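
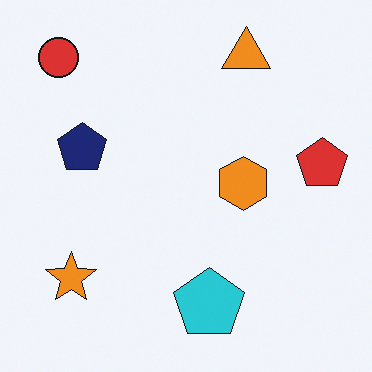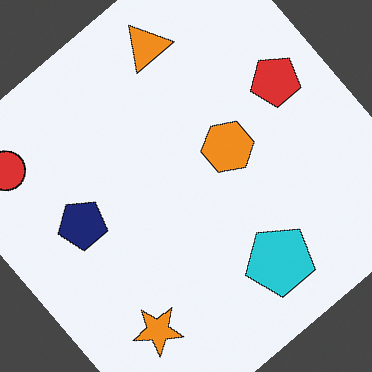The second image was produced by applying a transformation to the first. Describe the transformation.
This is the original image rotated counter-clockwise by a large amount — several tens of degrees.

Every shape is tilted by the same angle and the image corners show triangular fill wedges — a whole-image rotation by a non-right angle.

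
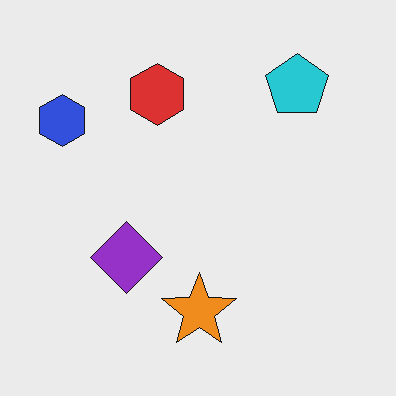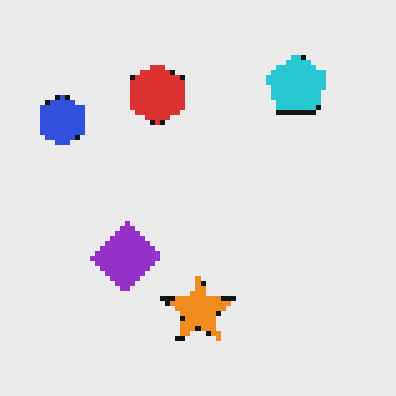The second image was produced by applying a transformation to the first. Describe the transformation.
This is the original image lightly pixelated (a mild mosaic effect).

Shapes are reduced to large square blocks; fine edges and outlines are lost — a downscale-then-upscale (mosaic) effect.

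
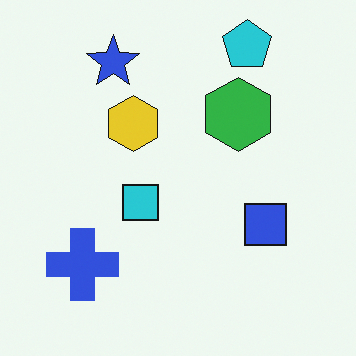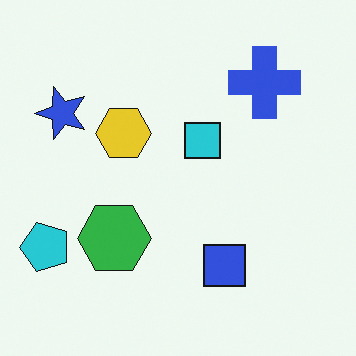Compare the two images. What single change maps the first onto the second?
The transformation is: transposed (reflected across the top-left ↔ bottom-right diagonal).

Shapes have swapped their row and column positions — what was in the top-right is now in the bottom-left — a diagonal reflection.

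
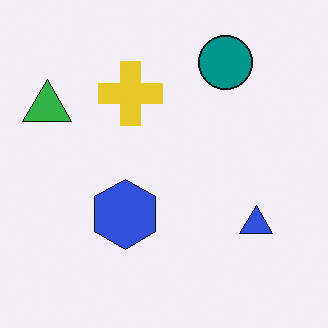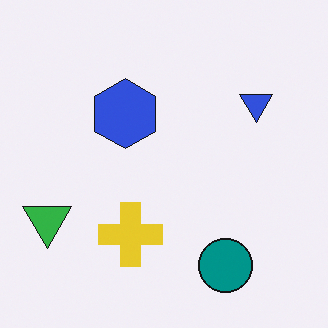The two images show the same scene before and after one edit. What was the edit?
The second image is the first flipped vertically (top ↔ bottom).

The teal circle is in the top-right of the first image and the bottom-right of the second — shapes on opposite sides of the horizontal midline have swapped in a mirror flip.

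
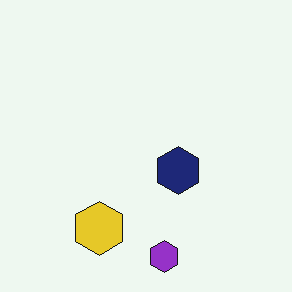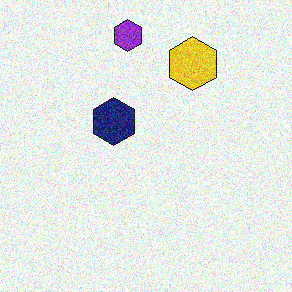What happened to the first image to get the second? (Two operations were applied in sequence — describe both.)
Rotated 180°, then degraded with visible gaussian noise.

The purple hexagon sits in the bottom of the first image and the top of the second — consistent with a whole-image 180° rotation. Random speckle covers the whole image, including the flat background.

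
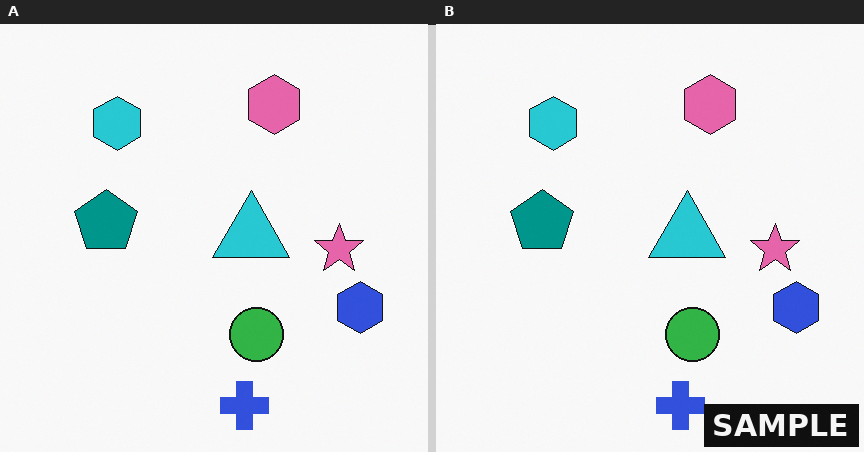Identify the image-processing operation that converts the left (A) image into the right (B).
The image was watermarked with the text "SAMPLE" in the lower-right corner.

A dark label reading "SAMPLE" appears in the lower-right corner.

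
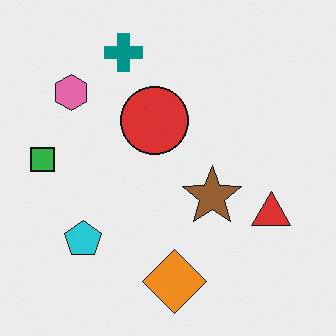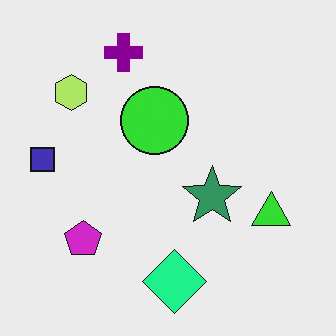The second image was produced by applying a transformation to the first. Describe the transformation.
Hue-shifted noticeably.

Every shape's color has rotated by the same amount around the hue wheel — a uniform hue shift.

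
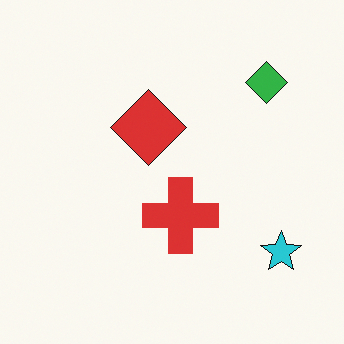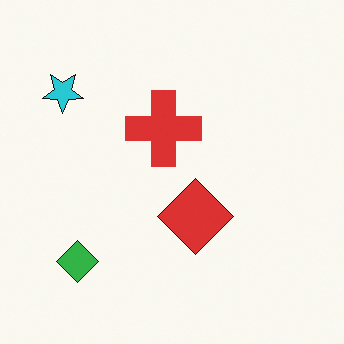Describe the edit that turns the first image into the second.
The image was rotated 180°.

The cyan star sits in the bottom-right of the first image and the top-left of the second — consistent with a whole-image 180° rotation.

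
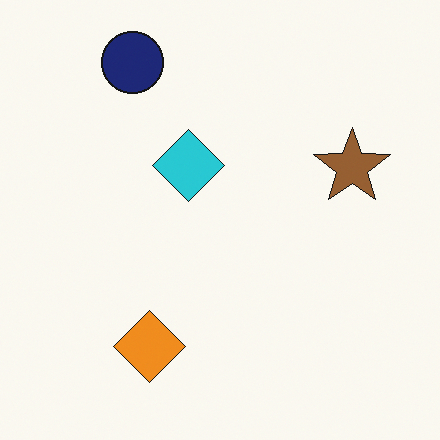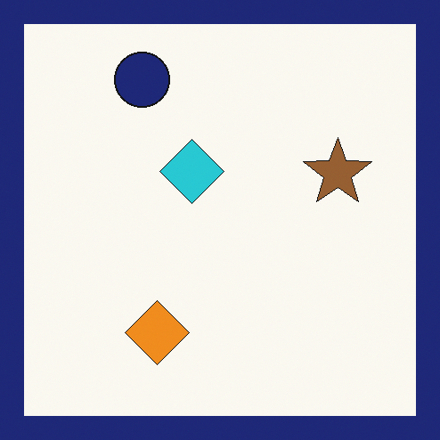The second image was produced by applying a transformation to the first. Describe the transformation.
It was framed with a navy border.

A solid navy frame runs around the edge of the second image, with the content slightly shrunk inside it.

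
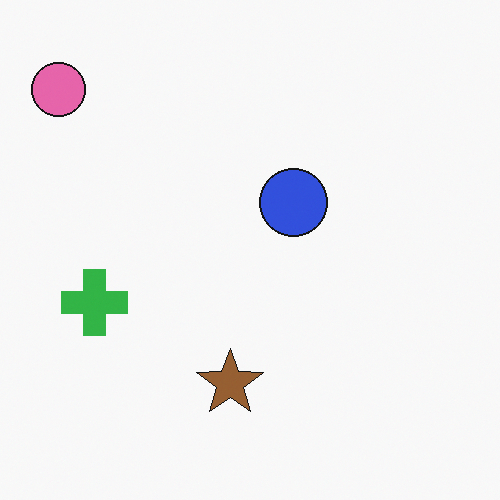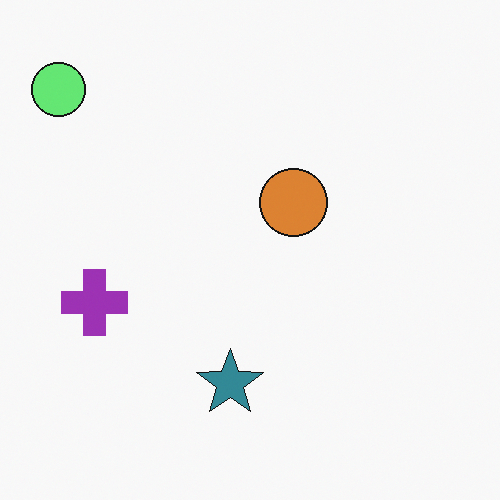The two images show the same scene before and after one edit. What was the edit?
Hue-shifted through roughly half the color wheel.

Every shape's color has rotated by the same amount around the hue wheel — a uniform hue shift.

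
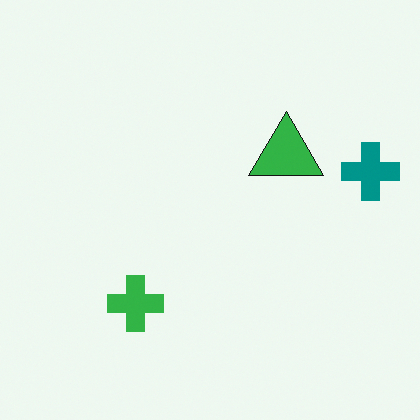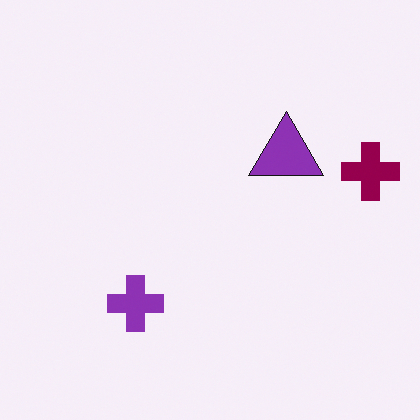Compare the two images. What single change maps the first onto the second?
This is the original image hue-shifted through roughly a third of the color wheel.

Every shape's color has rotated by the same amount around the hue wheel — a uniform hue shift.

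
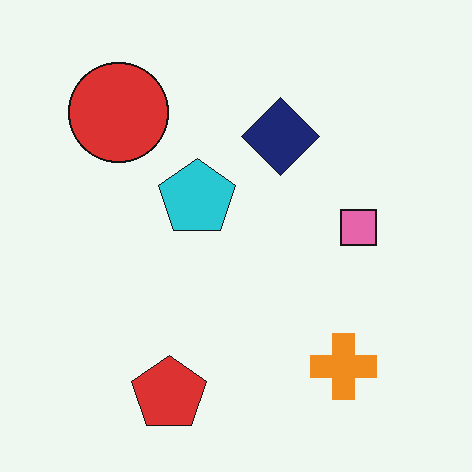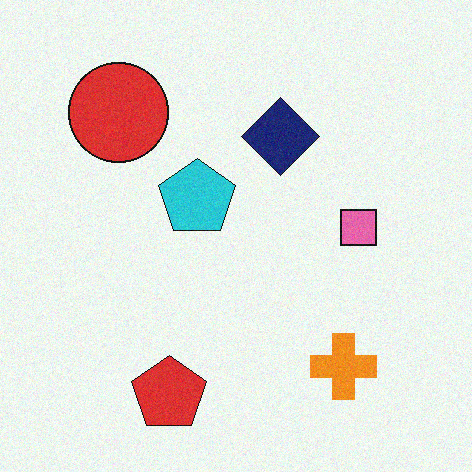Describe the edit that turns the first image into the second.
This is the original image degraded with light additive noise.

Random speckle covers the whole image, including the flat background.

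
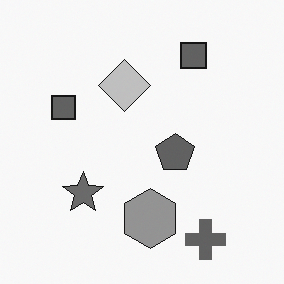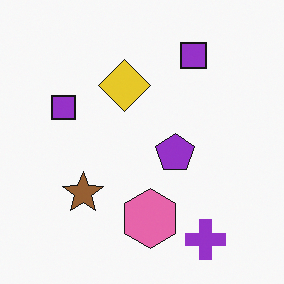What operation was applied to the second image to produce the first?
The image was converted to grayscale.

All color is removed — every shape is now a shade of grey.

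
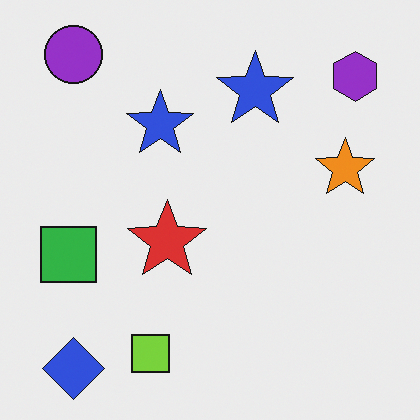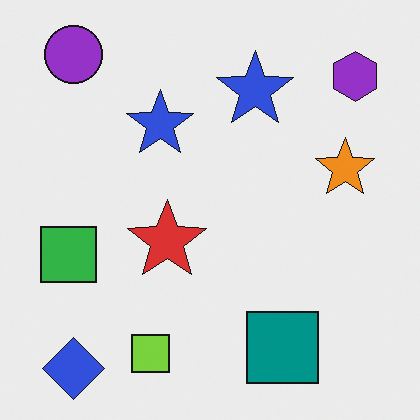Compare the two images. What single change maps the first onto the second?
It was overlaid with an additional teal square.

A teal square appears in the second image that is absent from the first.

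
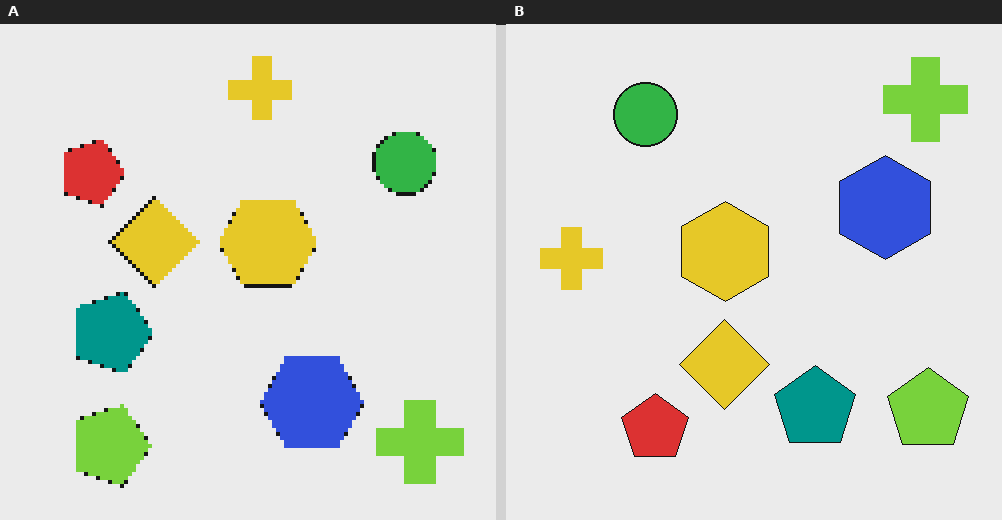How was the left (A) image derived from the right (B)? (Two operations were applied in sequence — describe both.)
The image was rotated 90° clockwise, then lightly pixelated (a mild mosaic effect).

The lime cross sits in the top-right of the right (B) image and the bottom-right of the left (A) — consistent with a whole-image 90° clockwise rotation. Shapes are reduced to large square blocks; fine edges and outlines are lost — a downscale-then-upscale (mosaic) effect.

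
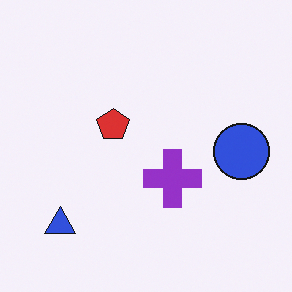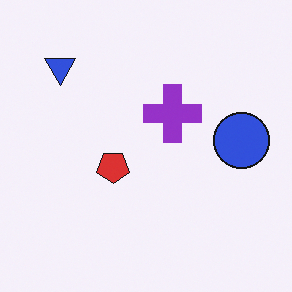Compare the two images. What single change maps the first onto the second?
It was flipped vertically (top ↔ bottom).

The blue triangle is in the bottom-left of the first image and the top-left of the second — shapes on opposite sides of the horizontal midline have swapped in a mirror flip.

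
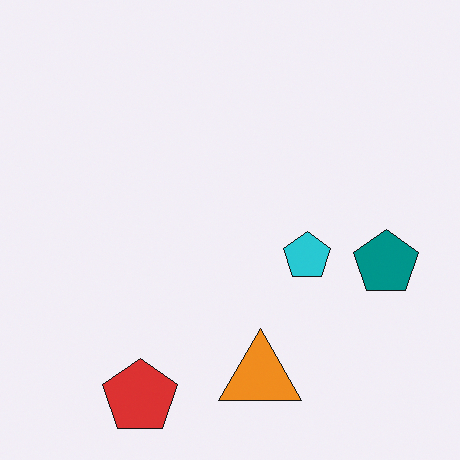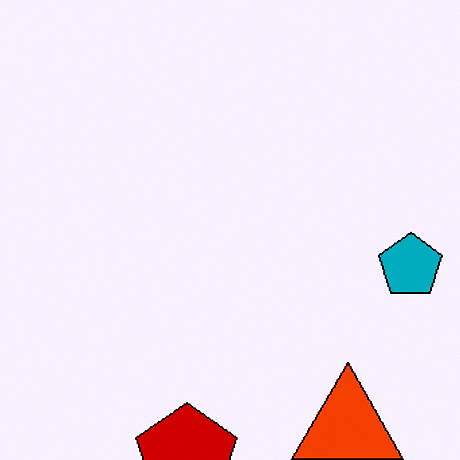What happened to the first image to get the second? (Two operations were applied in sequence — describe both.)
This is the original image cropped slightly and scaled back up, then boosted in contrast.

The visible shapes are larger and the field of view is narrower; shapes near the original edges may be partly or wholly outside the frame — a crop-and-rescale. Tones are pushed away from mid-grey across the whole image — a global contrast change.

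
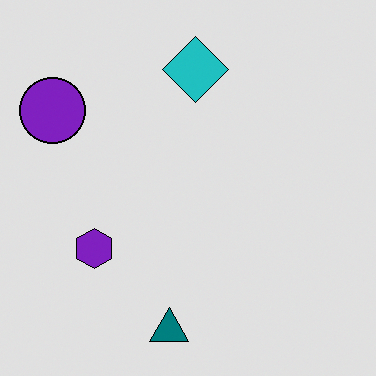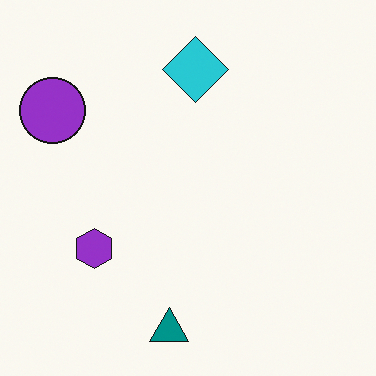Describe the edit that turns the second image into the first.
The first image is the second posterized to a reduced palette.

Each flat color has snapped to a coarser quantized level — most visibly, the near-white background has dropped to a flat grey.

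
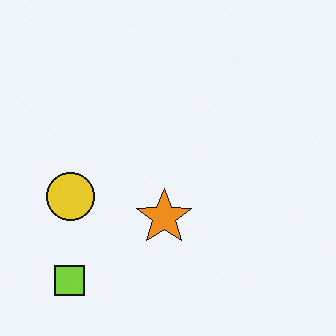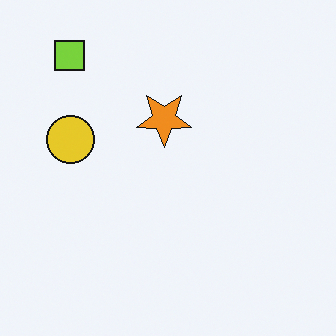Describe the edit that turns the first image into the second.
The transformation is: flipped vertically (top ↔ bottom).

The lime square is in the bottom-left of the first image and the top-left of the second — shapes on opposite sides of the horizontal midline have swapped in a mirror flip.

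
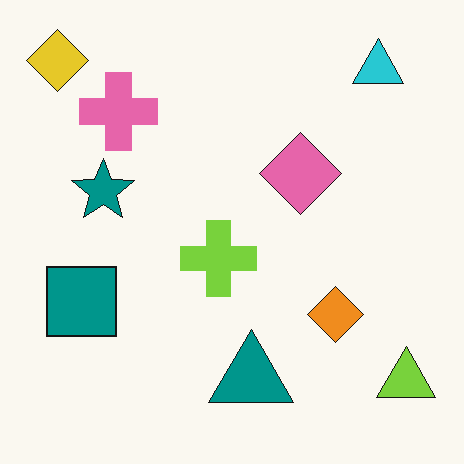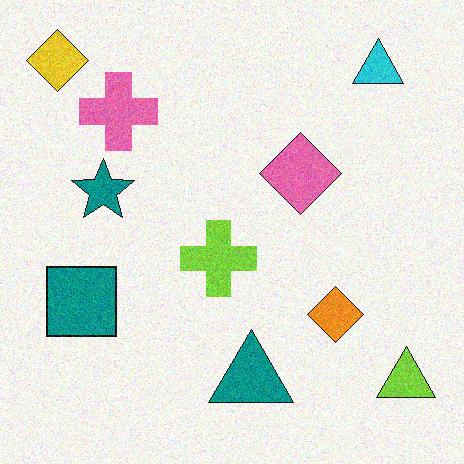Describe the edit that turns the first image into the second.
This is the original image degraded with visible gaussian noise.

Random speckle covers the whole image, including the flat background.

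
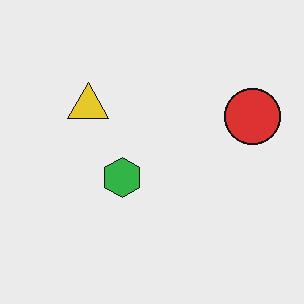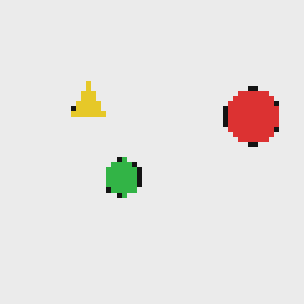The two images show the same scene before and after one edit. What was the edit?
It was mildly pixelated.

Shapes are reduced to large square blocks; fine edges and outlines are lost — a downscale-then-upscale (mosaic) effect.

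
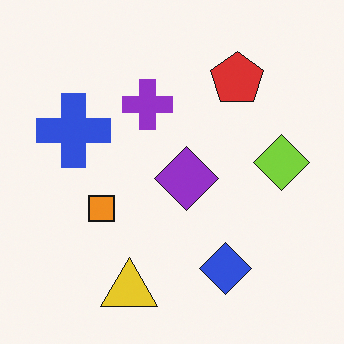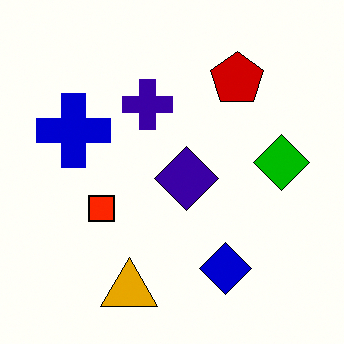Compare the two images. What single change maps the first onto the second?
This is the original image given much higher contrast.

Tones are pushed away from mid-grey across the whole image — a global contrast change.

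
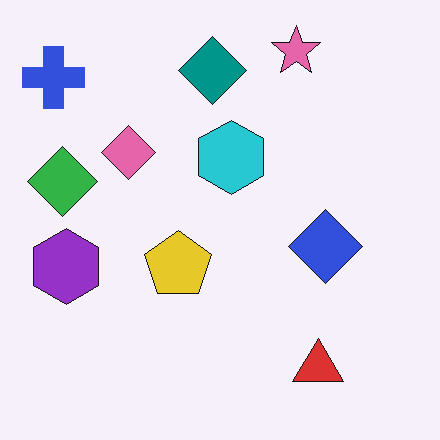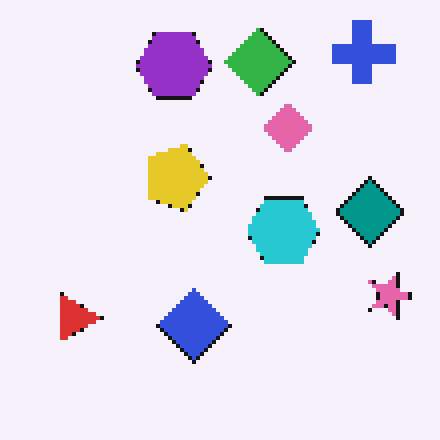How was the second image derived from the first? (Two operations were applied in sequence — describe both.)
The second image is the first mildly pixelated, then rotated 90° clockwise.

Shapes are reduced to large square blocks; fine edges and outlines are lost — a downscale-then-upscale (mosaic) effect. The blue cross sits in the top-left of the first image and the top-right of the second — consistent with a whole-image 90° clockwise rotation.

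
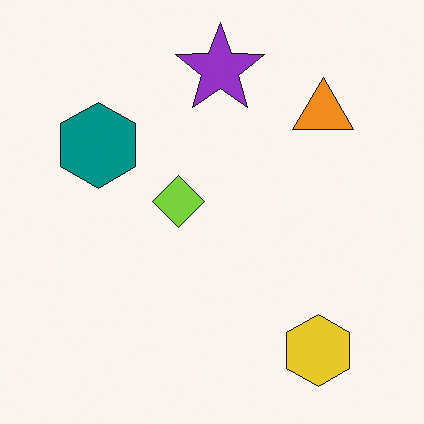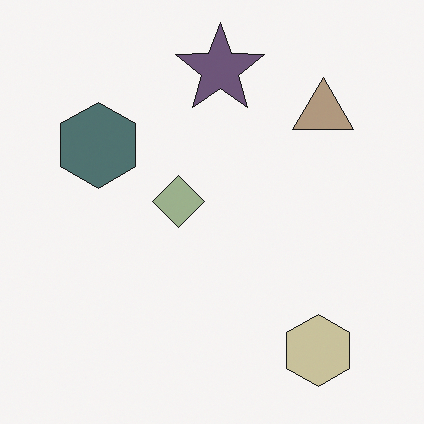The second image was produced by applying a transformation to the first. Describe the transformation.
The second image is the first made much more muted (saturation change).

All colors are more muted and greyish — a global saturation change.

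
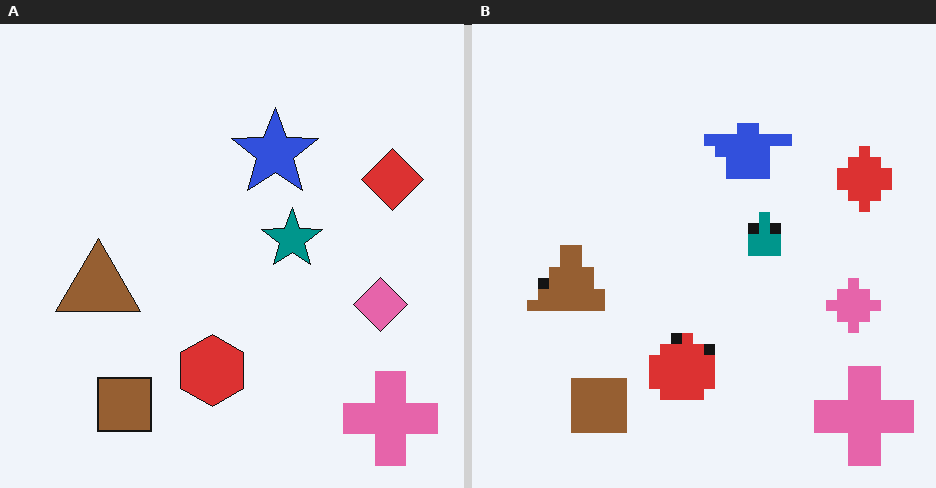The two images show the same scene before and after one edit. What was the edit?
This is the original image heavily pixelated into large blocks.

Shapes are reduced to large square blocks; fine edges and outlines are lost — a downscale-then-upscale (mosaic) effect.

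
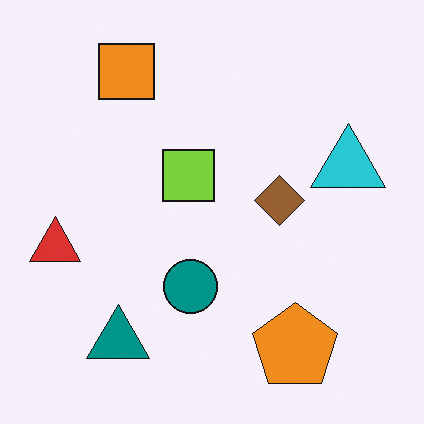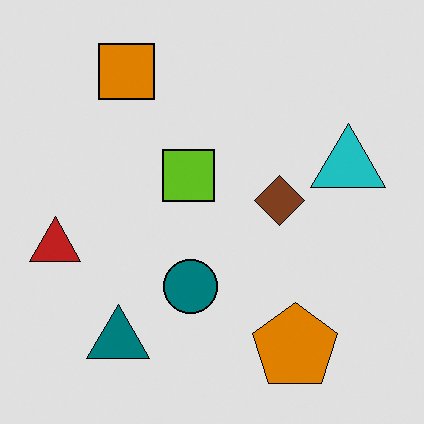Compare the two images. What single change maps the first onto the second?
Moderately posterized.

Each flat color has snapped to a coarser quantized level — most visibly, the near-white background has dropped to a flat grey.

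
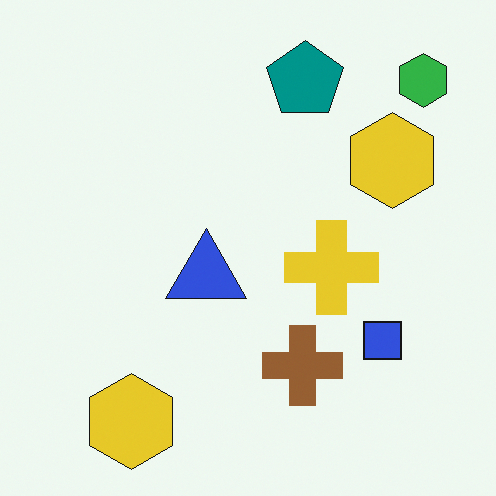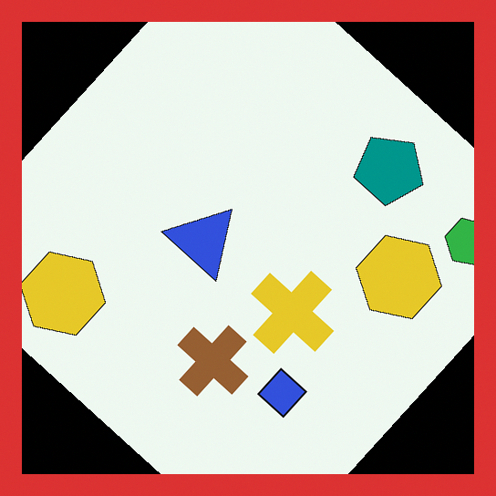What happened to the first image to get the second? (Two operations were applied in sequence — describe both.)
The image was rotated clockwise by a large amount — several tens of degrees, then framed with a red border.

Every shape is tilted by the same angle and the image corners show triangular fill wedges — a whole-image rotation by a non-right angle. A solid red frame runs around the edge of the second image, with the content slightly shrunk inside it.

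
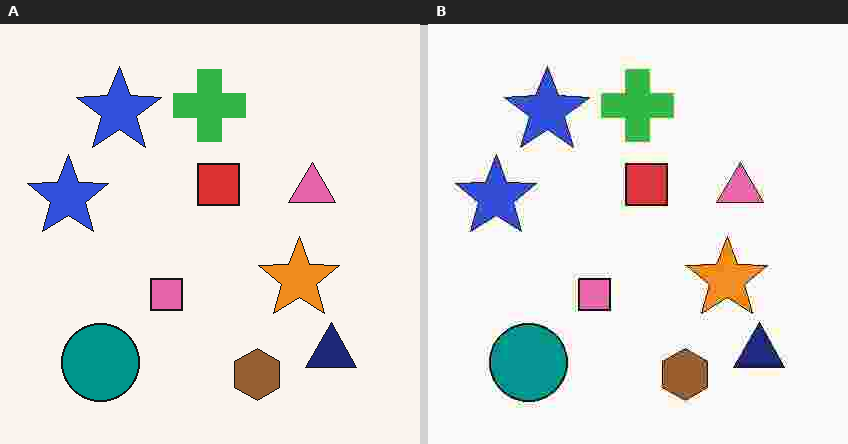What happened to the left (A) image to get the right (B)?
The transformation is: degraded with heavy JPEG compression.

Blocky 8×8 compression artifacts appear around shape edges and the flat background shows ringing — characteristic JPEG degradation.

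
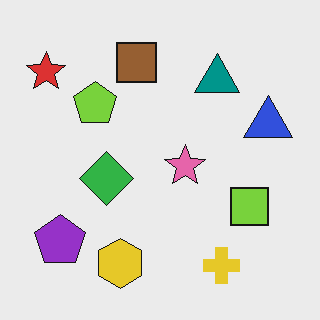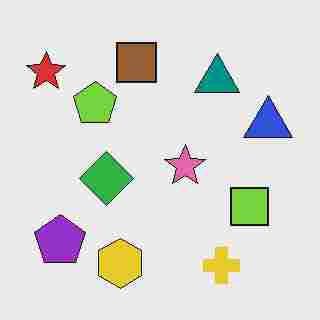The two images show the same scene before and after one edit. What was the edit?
This is the original image degraded with heavy JPEG compression.

Blocky 8×8 compression artifacts appear around shape edges and the flat background shows ringing — characteristic JPEG degradation.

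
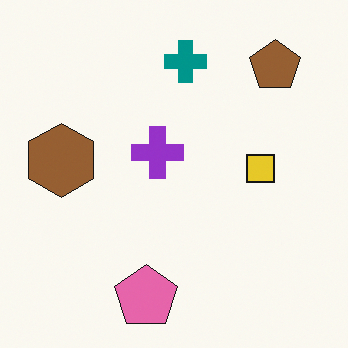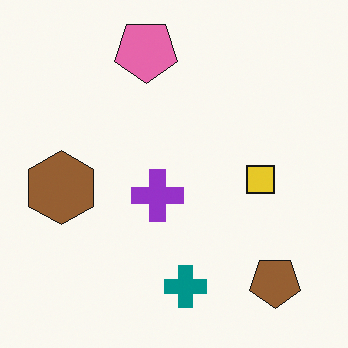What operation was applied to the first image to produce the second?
This is the original image flipped vertically (top ↔ bottom).

The pink pentagon is in the bottom of the first image and the top of the second — shapes on opposite sides of the horizontal midline have swapped in a mirror flip.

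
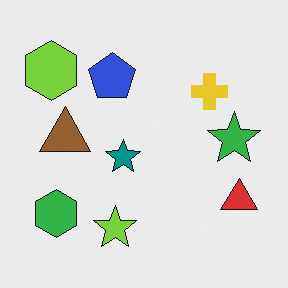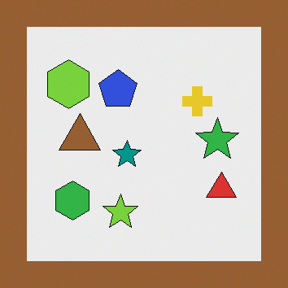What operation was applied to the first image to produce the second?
The image was framed with a brown border.

A solid brown frame runs around the edge of the second image, with the content slightly shrunk inside it.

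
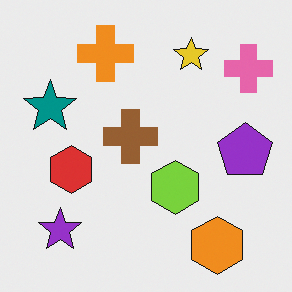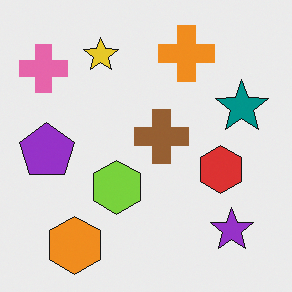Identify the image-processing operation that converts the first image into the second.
The transformation is: flipped horizontally (left ↔ right).

The pink cross is in the top-right of the first image and the top-left of the second — shapes on opposite sides of the vertical midline have swapped in a mirror flip.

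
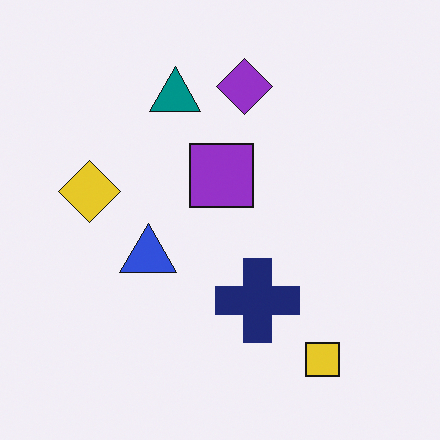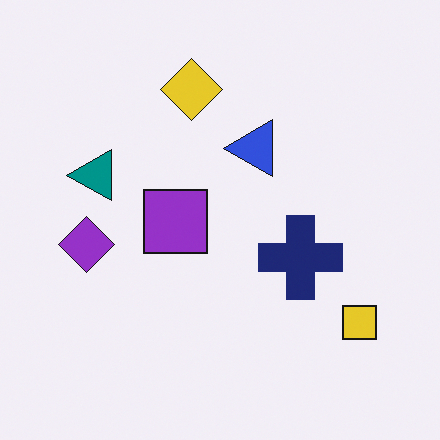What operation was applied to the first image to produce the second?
The second image is the first transposed (reflected across the top-left ↔ bottom-right diagonal).

Shapes have swapped their row and column positions — what was in the top-right is now in the bottom-left — a diagonal reflection.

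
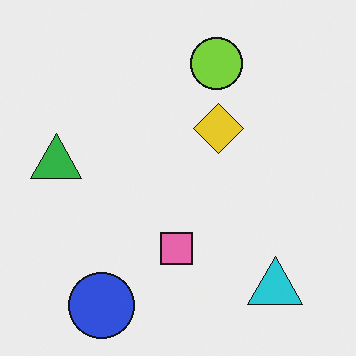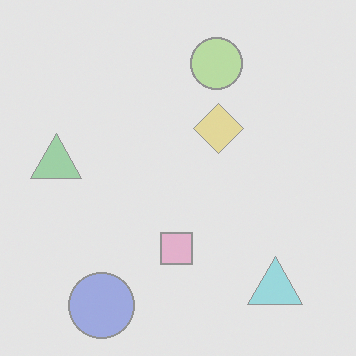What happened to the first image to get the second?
It was given much lower contrast.

Tones are pushed toward mid-grey across the whole image — a global contrast change.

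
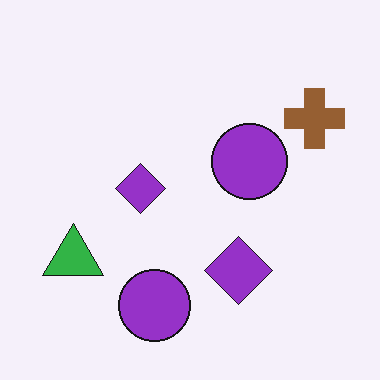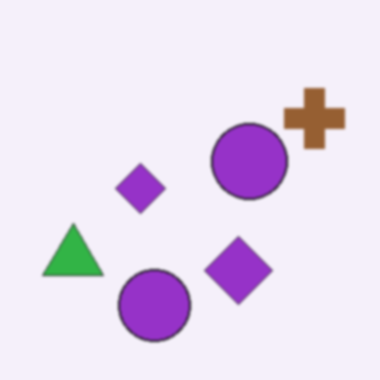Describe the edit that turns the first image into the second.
The transformation is: lightly blurred.

Shape edges and outlines are uniformly softened across the whole image.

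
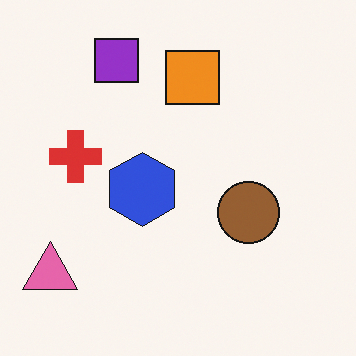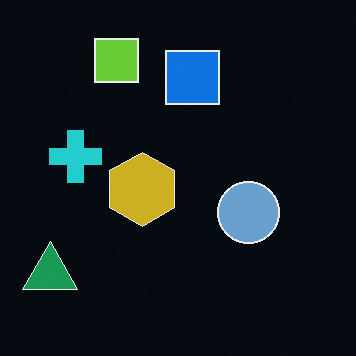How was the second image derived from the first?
It was color-inverted (negative).

The light background has become dark and every shape's color is its complement — a photographic negative.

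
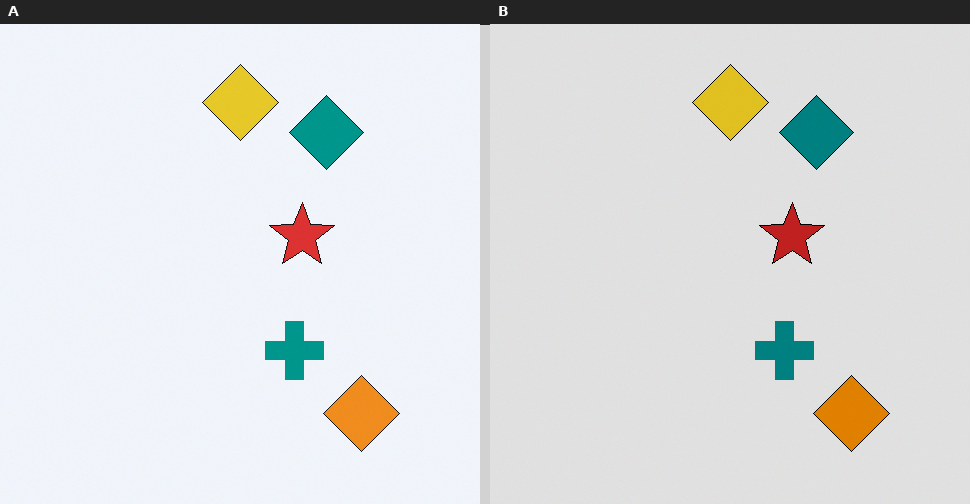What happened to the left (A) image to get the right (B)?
This is the original image posterized to a reduced palette.

Each flat color has snapped to a coarser quantized level — most visibly, the near-white background has dropped to a flat grey.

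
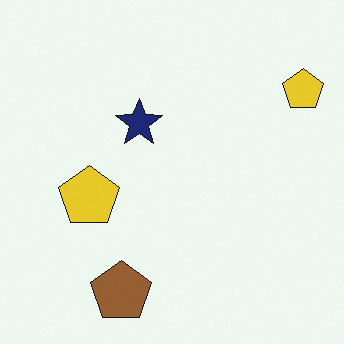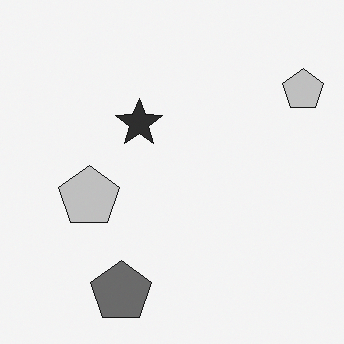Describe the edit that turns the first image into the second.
This is the original image converted to grayscale.

All color is removed — every shape is now a shade of grey.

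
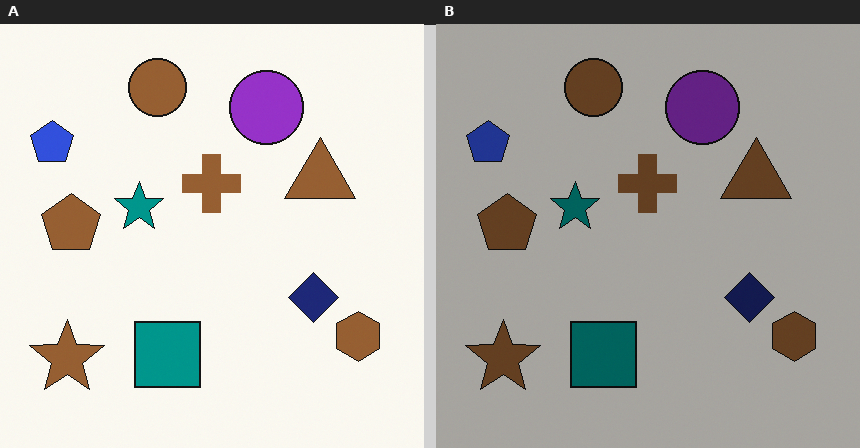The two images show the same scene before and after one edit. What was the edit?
The right (B) image is the left (A) darkened a lot.

Every pixel — background and shapes alike — is uniformly darkened.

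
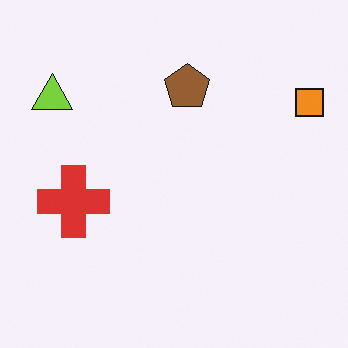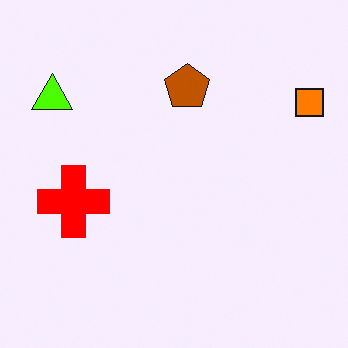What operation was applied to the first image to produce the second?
It was heavily oversaturated.

All colors are more vivid — a global saturation change.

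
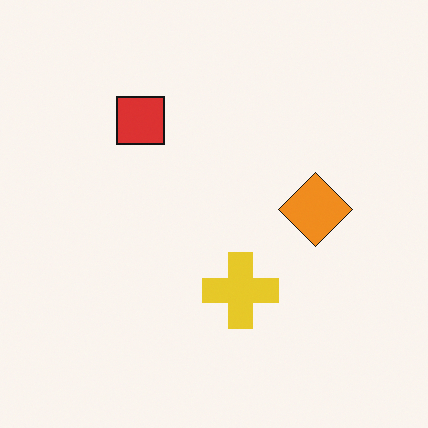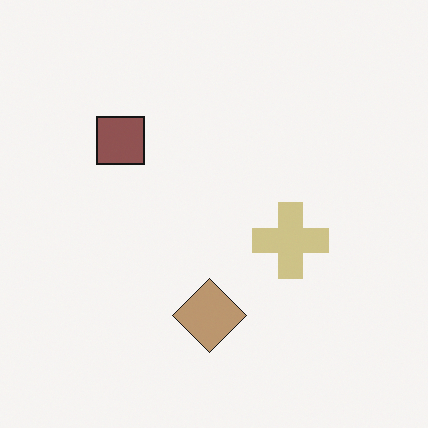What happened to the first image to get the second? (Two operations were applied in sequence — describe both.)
This is the original image transposed (reflected across the top-left ↔ bottom-right diagonal), then made much more muted (saturation change).

Shapes have swapped their row and column positions — what was in the top-right is now in the bottom-left — a diagonal reflection. All colors are more muted and greyish — a global saturation change.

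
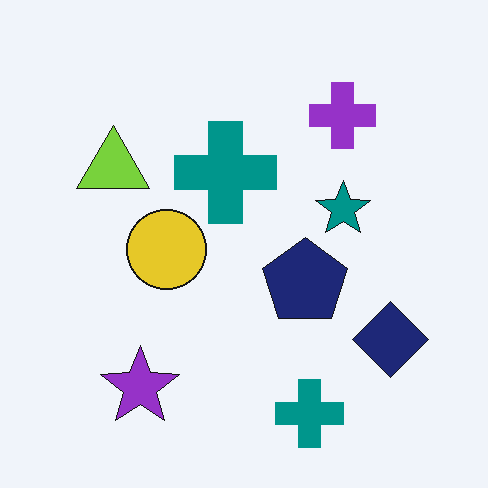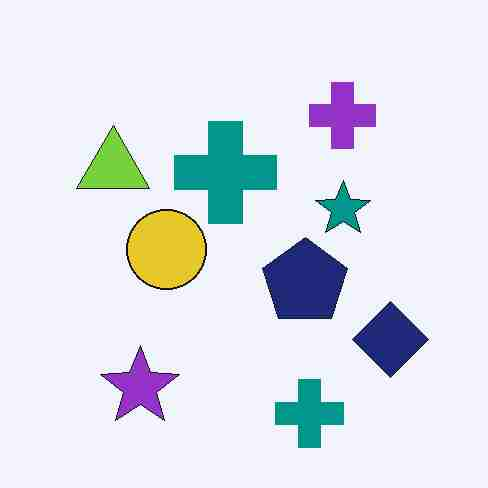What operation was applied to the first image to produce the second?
The image was degraded with heavy JPEG compression.

Blocky 8×8 compression artifacts appear around shape edges and the flat background shows ringing — characteristic JPEG degradation.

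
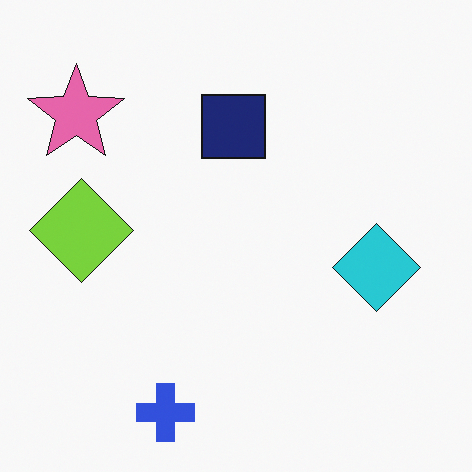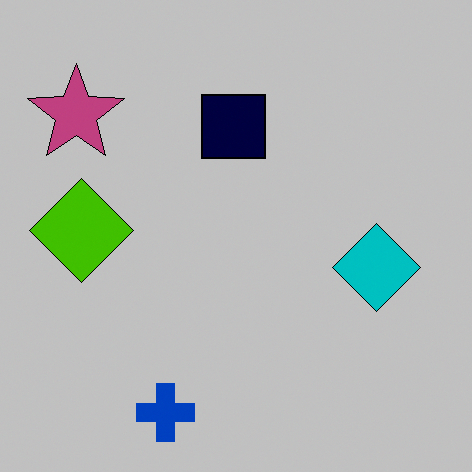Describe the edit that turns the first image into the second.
Aggressively posterized.

Each flat color has snapped to a coarser quantized level — most visibly, the near-white background has dropped to a flat grey.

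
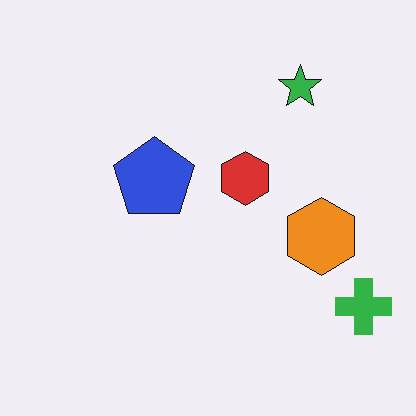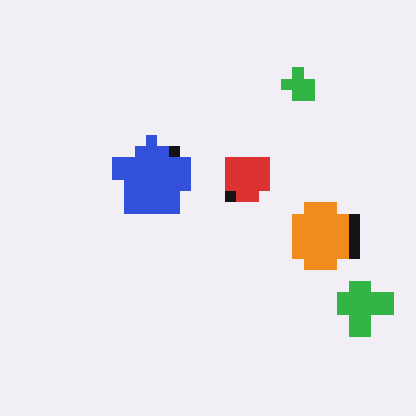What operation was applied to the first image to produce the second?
The transformation is: heavily pixelated into large blocks.

Shapes are reduced to large square blocks; fine edges and outlines are lost — a downscale-then-upscale (mosaic) effect.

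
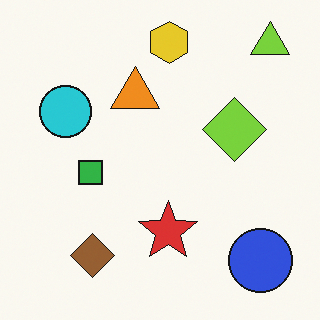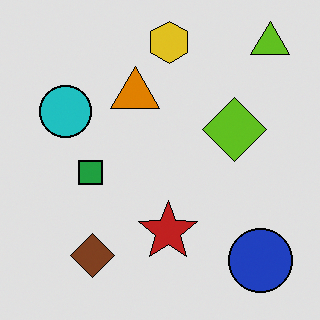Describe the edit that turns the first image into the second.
The second image is the first posterized to a reduced palette.

Each flat color has snapped to a coarser quantized level — most visibly, the near-white background has dropped to a flat grey.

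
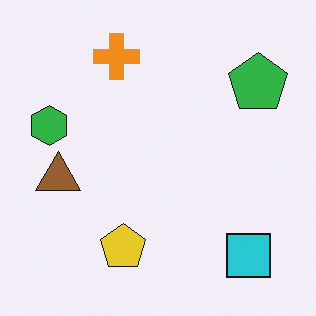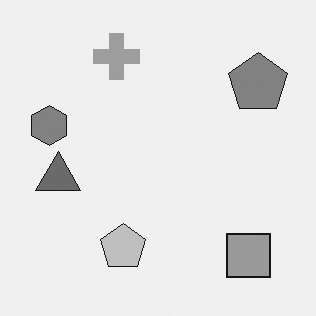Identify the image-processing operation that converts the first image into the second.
The second image is the first converted to grayscale.

All color is removed — every shape is now a shade of grey.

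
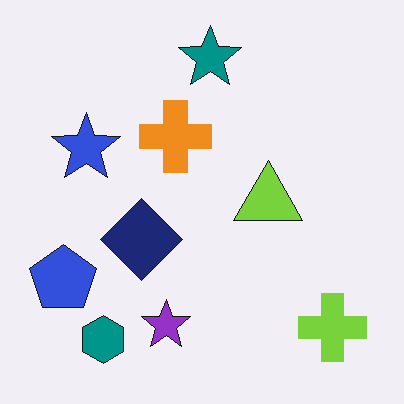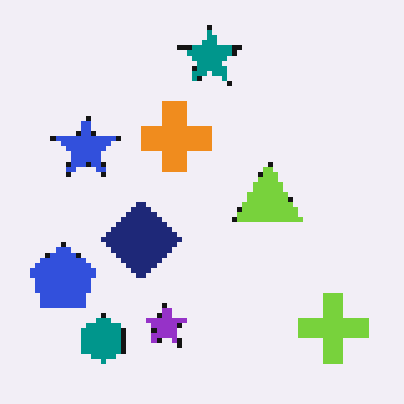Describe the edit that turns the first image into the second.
This is the original image mildly pixelated.

Shapes are reduced to large square blocks; fine edges and outlines are lost — a downscale-then-upscale (mosaic) effect.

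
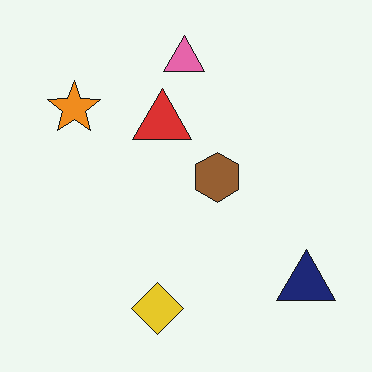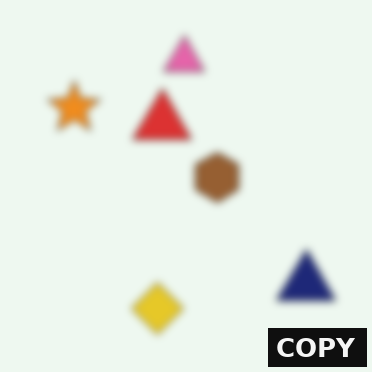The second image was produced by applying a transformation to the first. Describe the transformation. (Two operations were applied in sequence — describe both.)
This is the original image noticeably gaussian-blurred, then watermarked with the text "COPY" in the lower-right corner.

Shape edges and outlines are uniformly softened across the whole image. A dark label reading "COPY" appears in the lower-right corner.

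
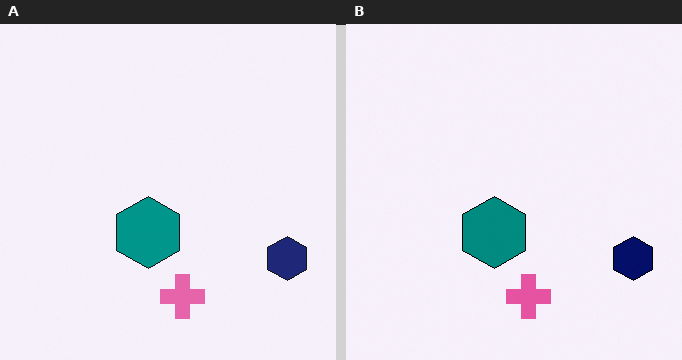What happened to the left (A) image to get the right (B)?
The right (B) image is the left (A) given slightly increased contrast.

Tones are pushed away from mid-grey across the whole image — a global contrast change.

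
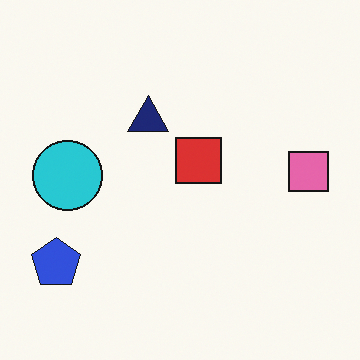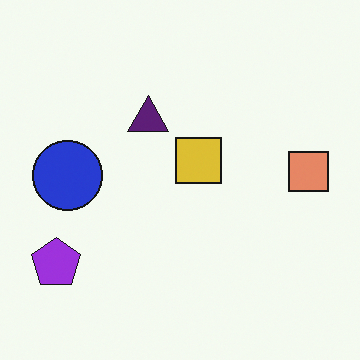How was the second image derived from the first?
It was hue-shifted by a small amount.

Every shape's color has rotated by the same amount around the hue wheel — a uniform hue shift.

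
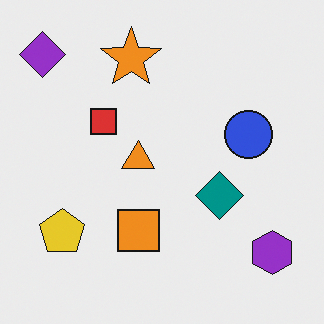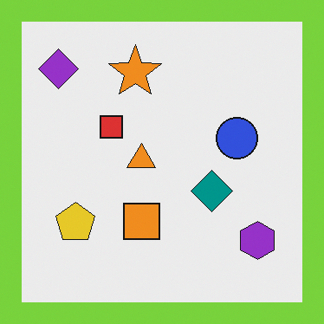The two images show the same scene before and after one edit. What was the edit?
The transformation is: framed with a lime border.

A solid lime frame runs around the edge of the second image, with the content slightly shrunk inside it.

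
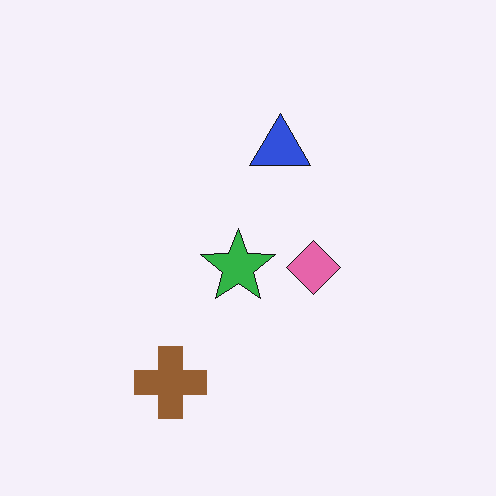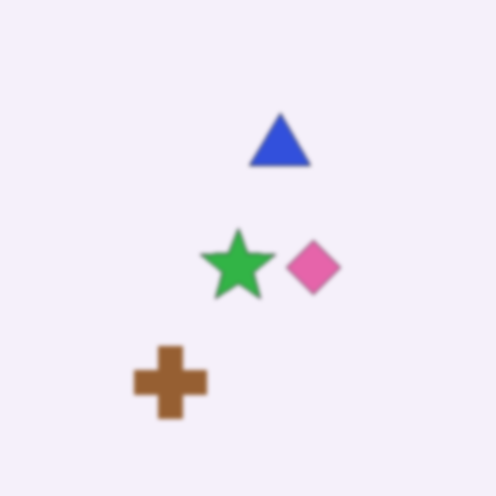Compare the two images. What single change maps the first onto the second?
It was lightly blurred.

Shape edges and outlines are uniformly softened across the whole image.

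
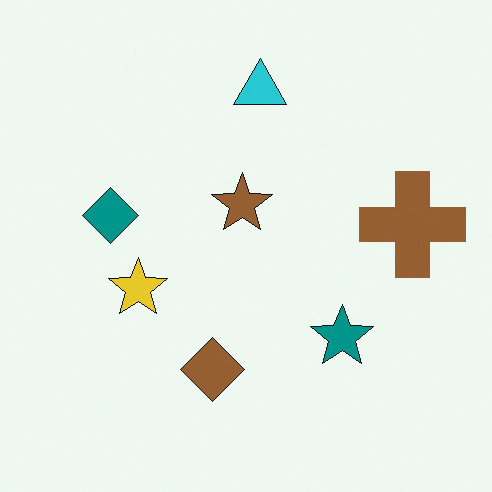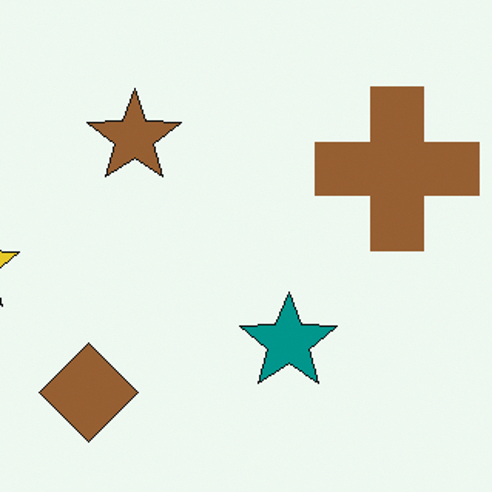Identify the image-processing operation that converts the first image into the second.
It was cropped slightly and scaled back up.

The visible shapes are larger and the field of view is narrower; shapes near the original edges may be partly or wholly outside the frame — a crop-and-rescale.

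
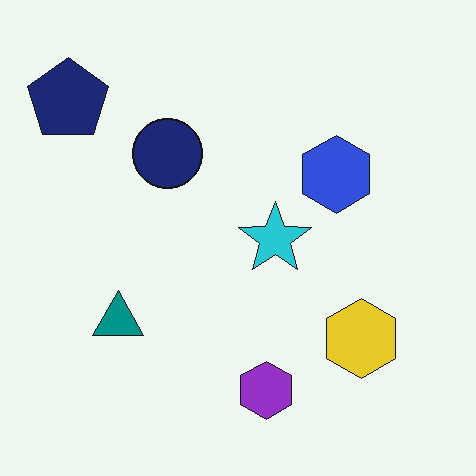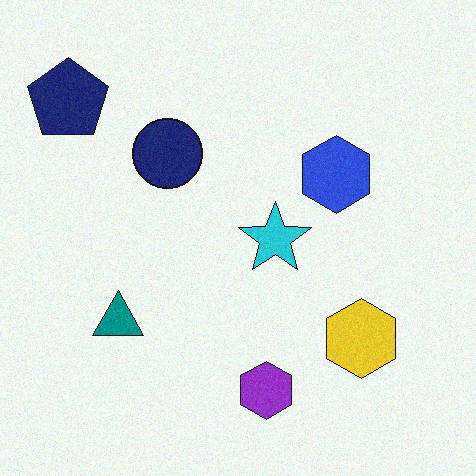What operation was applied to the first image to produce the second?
The second image is the first degraded with light additive noise.

Random speckle covers the whole image, including the flat background.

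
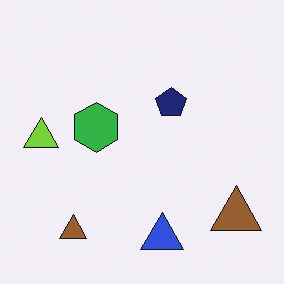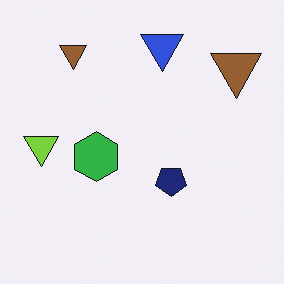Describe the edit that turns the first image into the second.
This is the original image flipped vertically (top ↔ bottom).

The blue triangle is in the bottom of the first image and the top of the second — shapes on opposite sides of the horizontal midline have swapped in a mirror flip.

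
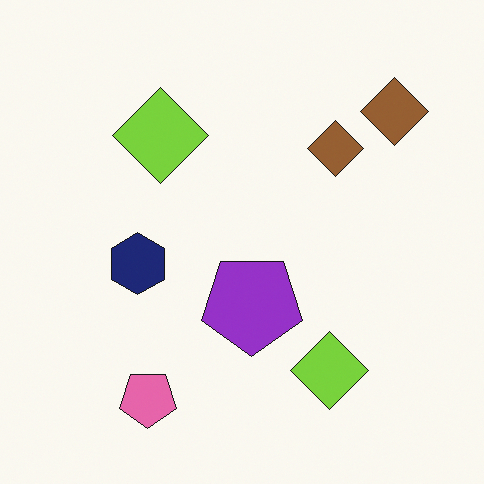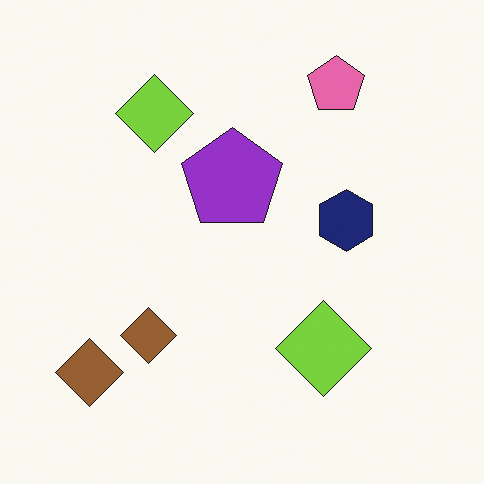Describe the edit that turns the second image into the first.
Rotated 180°.

The pink pentagon sits in the top-right of the second image and the bottom-left of the first — consistent with a whole-image 180° rotation.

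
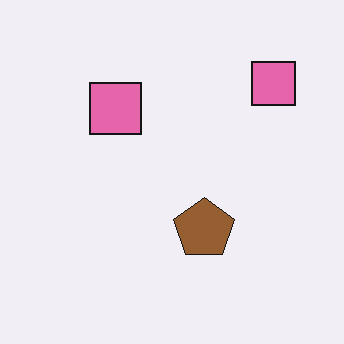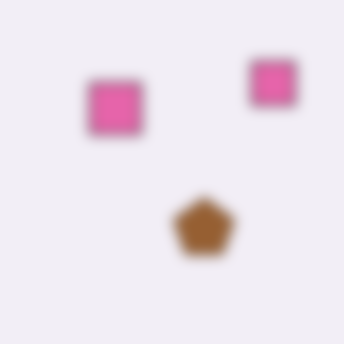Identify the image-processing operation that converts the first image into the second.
Heavily blurred.

Shape edges and outlines are uniformly softened across the whole image.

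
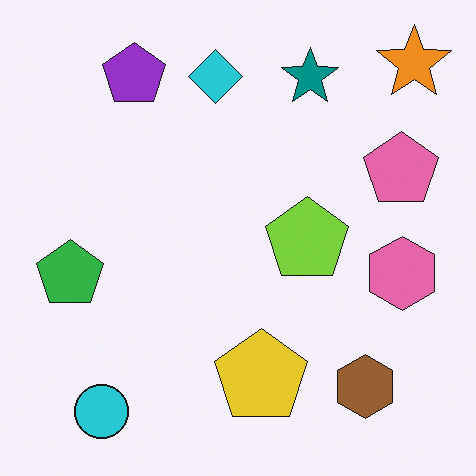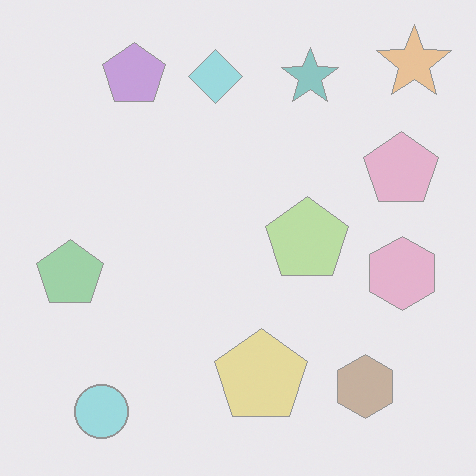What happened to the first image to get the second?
Given much lower contrast.

Tones are pushed toward mid-grey across the whole image — a global contrast change.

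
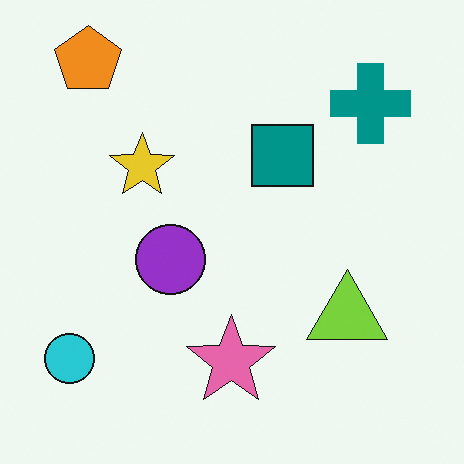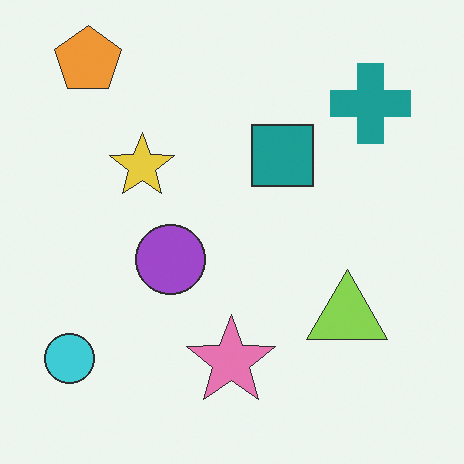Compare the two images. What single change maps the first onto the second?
The second image is the first given slightly reduced contrast.

Tones are pushed toward mid-grey across the whole image — a global contrast change.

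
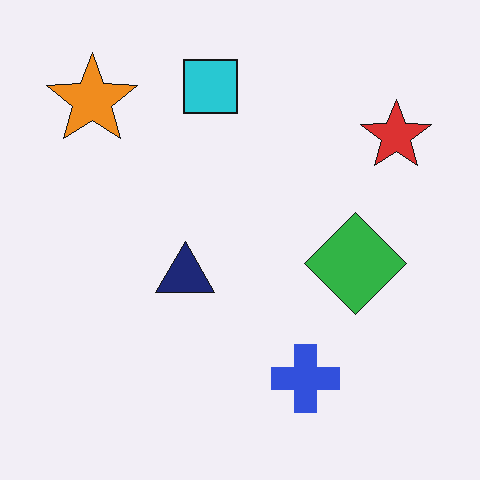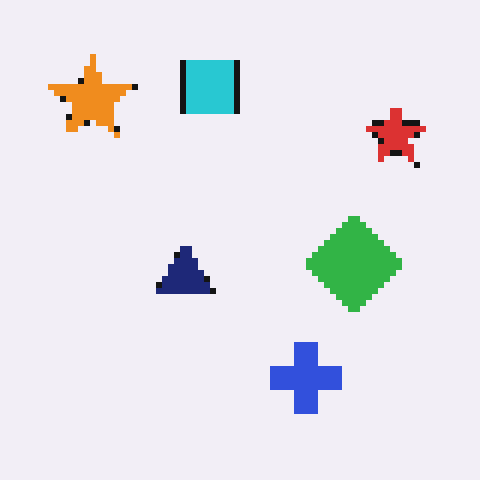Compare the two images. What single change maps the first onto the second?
The transformation is: moderately pixelated.

Shapes are reduced to large square blocks; fine edges and outlines are lost — a downscale-then-upscale (mosaic) effect.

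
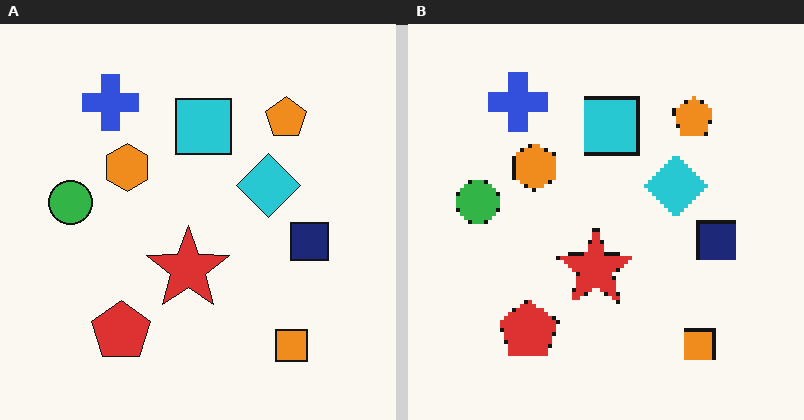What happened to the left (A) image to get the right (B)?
This is the original image lightly pixelated (a mild mosaic effect).

Shapes are reduced to large square blocks; fine edges and outlines are lost — a downscale-then-upscale (mosaic) effect.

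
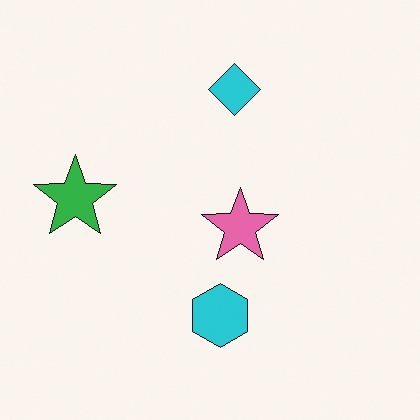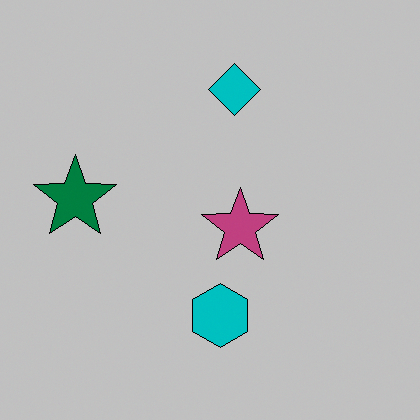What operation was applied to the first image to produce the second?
This is the original image heavily posterized to just a handful of flat colors.

Each flat color has snapped to a coarser quantized level — most visibly, the near-white background has dropped to a flat grey.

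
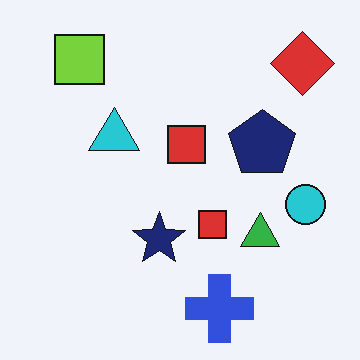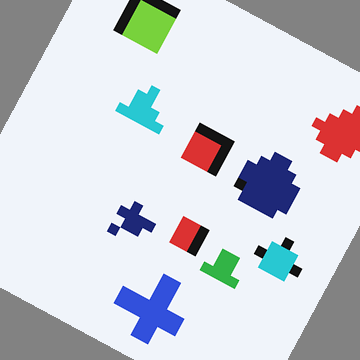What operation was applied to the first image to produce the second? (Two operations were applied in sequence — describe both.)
It was coarsely pixelated, then rotated clockwise by a clearly visible amount.

Shapes are reduced to large square blocks; fine edges and outlines are lost — a downscale-then-upscale (mosaic) effect. Every shape is tilted by the same angle and the image corners show triangular fill wedges — a whole-image rotation by a non-right angle.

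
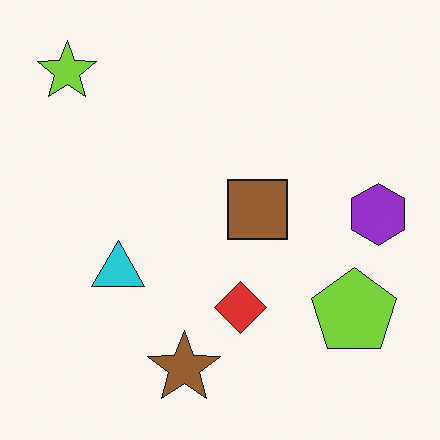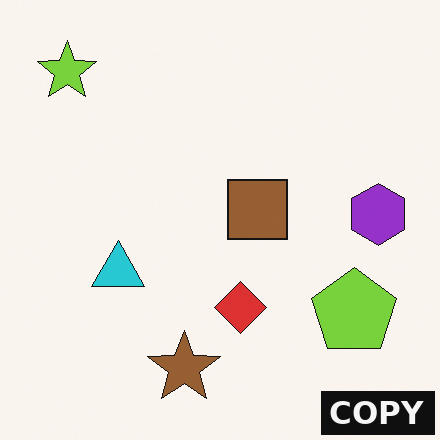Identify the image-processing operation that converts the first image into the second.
The second image is the first watermarked with the text "COPY" in the lower-right corner.

A dark label reading "COPY" appears in the lower-right corner.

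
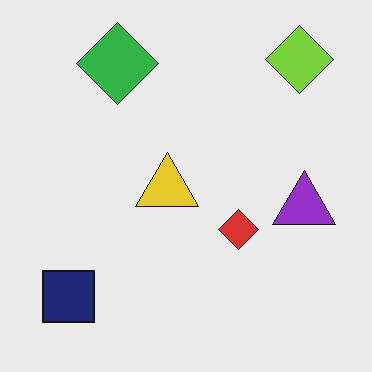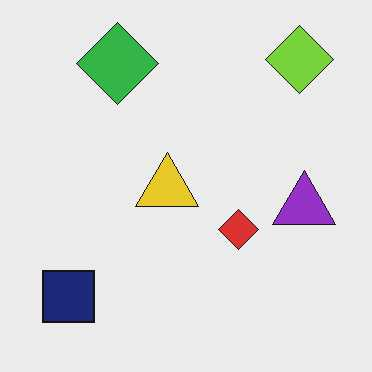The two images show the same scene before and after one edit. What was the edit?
The transformation is: JPEG-compressed with visible artifacts.

Blocky 8×8 compression artifacts appear around shape edges and the flat background shows ringing — characteristic JPEG degradation.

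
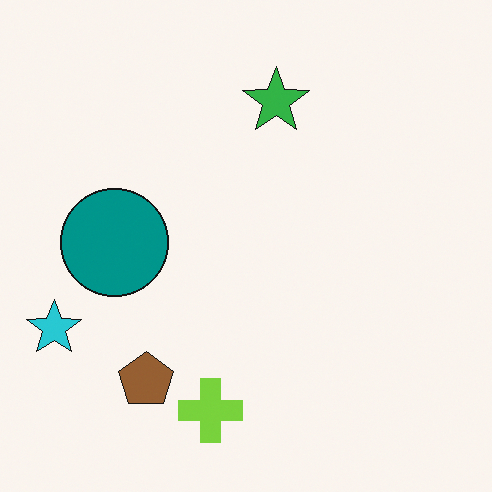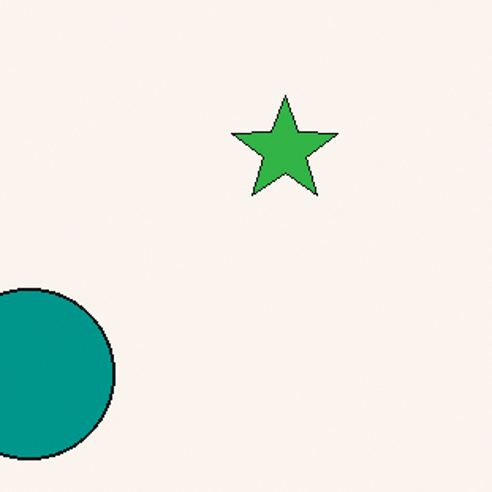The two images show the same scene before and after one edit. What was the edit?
The image was cropped to a modestly smaller region and rescaled.

The visible shapes are larger and the field of view is narrower; shapes near the original edges may be partly or wholly outside the frame — a crop-and-rescale.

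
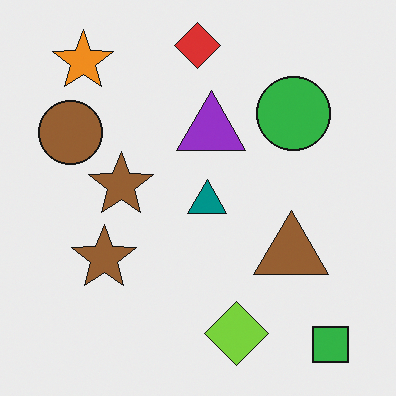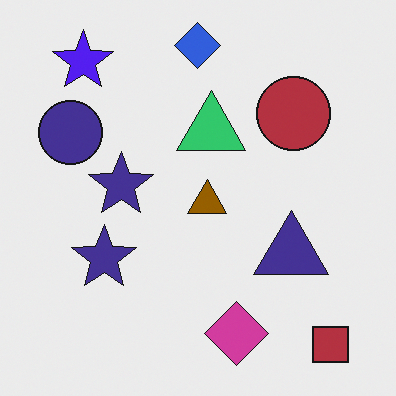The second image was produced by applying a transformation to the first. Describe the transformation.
The transformation is: hue-shifted through roughly half the color wheel.

Every shape's color has rotated by the same amount around the hue wheel — a uniform hue shift.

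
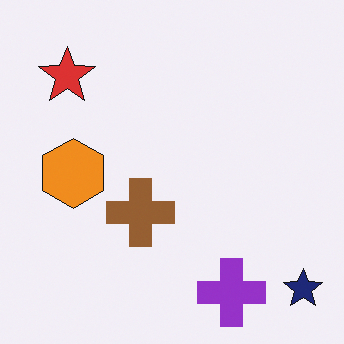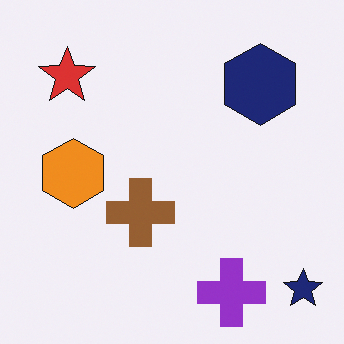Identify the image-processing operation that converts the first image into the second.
The image was overlaid with an additional navy hexagon.

A navy hexagon appears in the second image that is absent from the first.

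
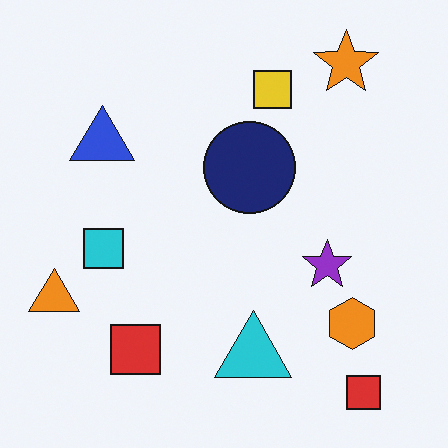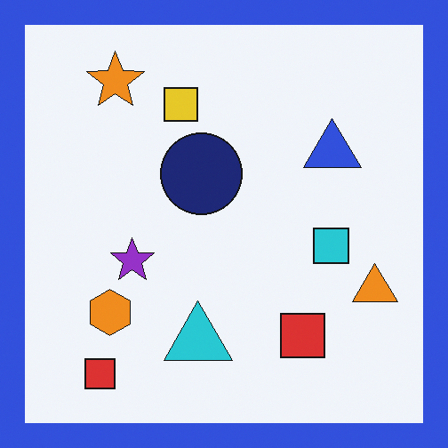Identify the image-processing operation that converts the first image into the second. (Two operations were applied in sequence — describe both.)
Flipped horizontally (left ↔ right), then framed with a blue border.

The orange triangle is in the left of the first image and the right of the second — shapes on opposite sides of the vertical midline have swapped in a mirror flip. A solid blue frame runs around the edge of the second image, with the content slightly shrunk inside it.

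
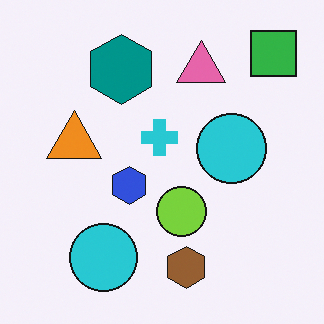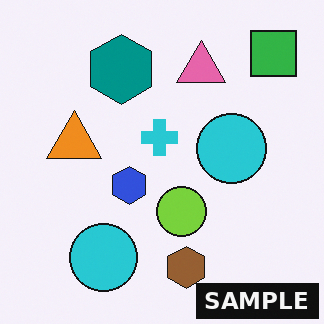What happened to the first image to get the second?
The transformation is: watermarked with the text "SAMPLE" in the lower-right corner.

A dark label reading "SAMPLE" appears in the lower-right corner.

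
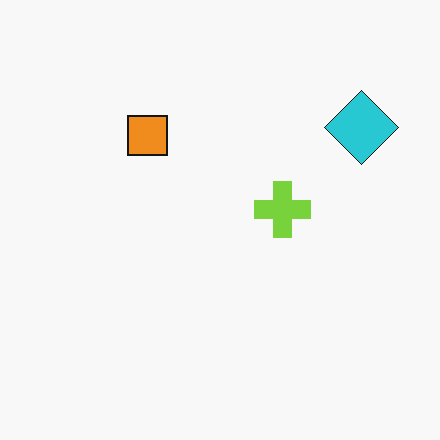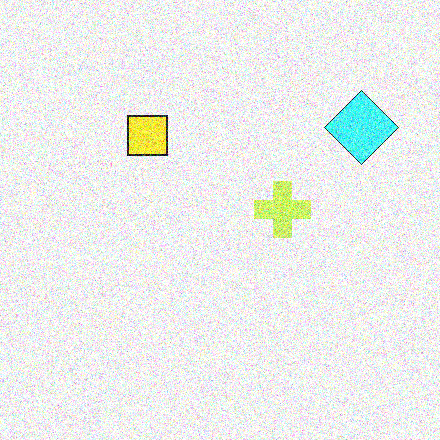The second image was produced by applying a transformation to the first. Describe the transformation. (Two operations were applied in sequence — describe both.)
The image was substantially brightened, then degraded with heavy additive noise.

Every pixel — background and shapes alike — is uniformly brightened. Random speckle covers the whole image, including the flat background.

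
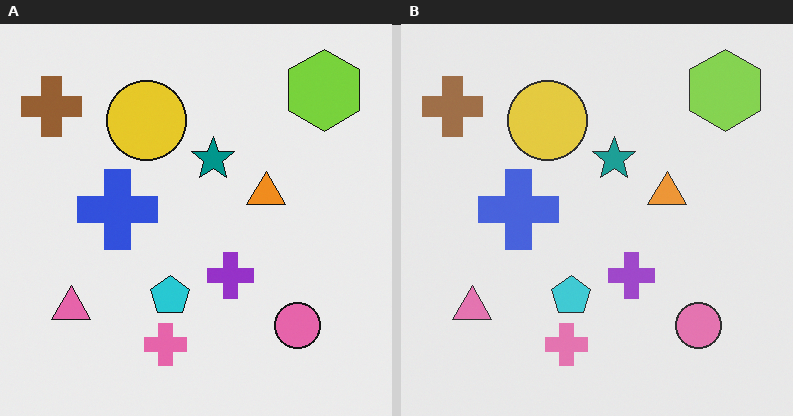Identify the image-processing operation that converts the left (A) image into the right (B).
Given slightly reduced contrast.

Tones are pushed toward mid-grey across the whole image — a global contrast change.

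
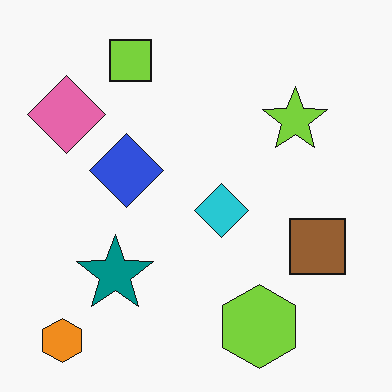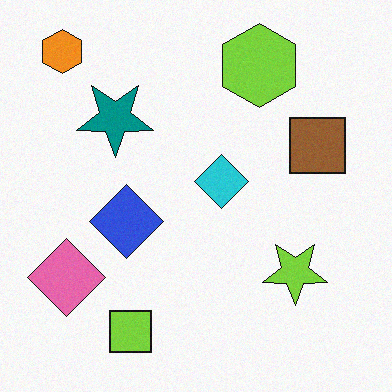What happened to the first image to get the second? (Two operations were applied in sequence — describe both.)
This is the original image flipped vertically (top ↔ bottom), then degraded with subtle gaussian noise.

The orange hexagon is in the bottom-left of the first image and the top-left of the second — shapes on opposite sides of the horizontal midline have swapped in a mirror flip. Random speckle covers the whole image, including the flat background.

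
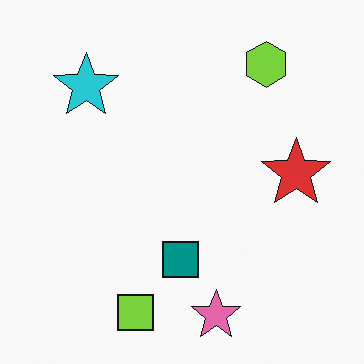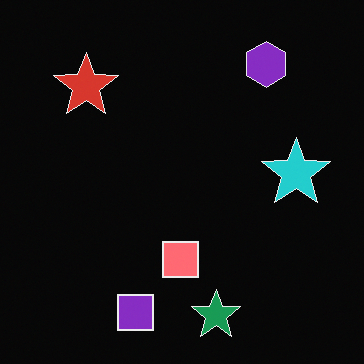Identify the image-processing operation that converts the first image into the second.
The second image is the first color-inverted (negative).

The light background has become dark and every shape's color is its complement — a photographic negative.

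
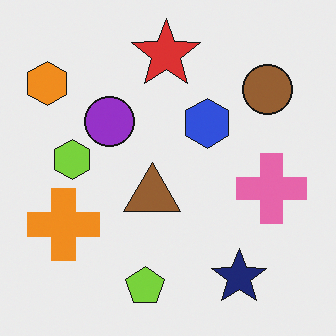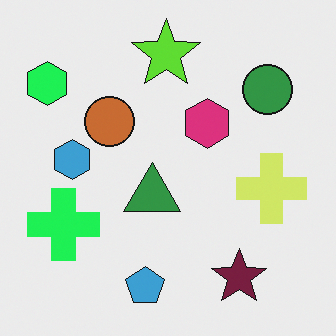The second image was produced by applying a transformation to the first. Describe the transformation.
It was hue-shifted noticeably.

Every shape's color has rotated by the same amount around the hue wheel — a uniform hue shift.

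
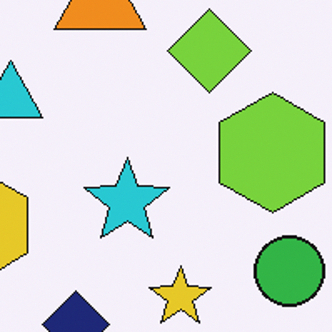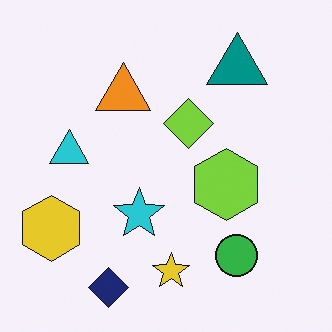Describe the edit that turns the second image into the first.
It was cropped tightly and scaled back up.

The visible shapes are larger and the field of view is narrower; shapes near the original edges may be partly or wholly outside the frame — a crop-and-rescale.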